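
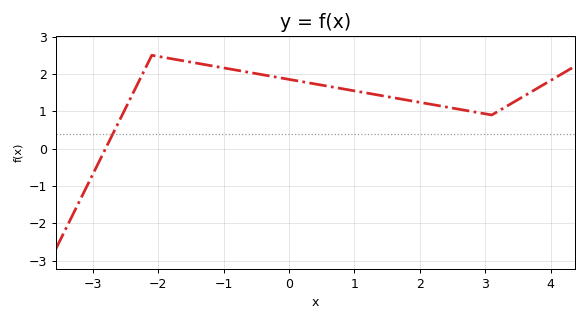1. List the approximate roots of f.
-2.81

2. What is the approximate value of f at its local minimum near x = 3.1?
0.9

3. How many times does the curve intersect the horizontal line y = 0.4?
1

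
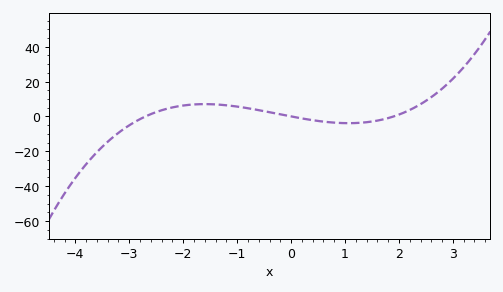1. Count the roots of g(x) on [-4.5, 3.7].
3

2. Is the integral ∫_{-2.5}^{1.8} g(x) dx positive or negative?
positive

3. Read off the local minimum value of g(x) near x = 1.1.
-4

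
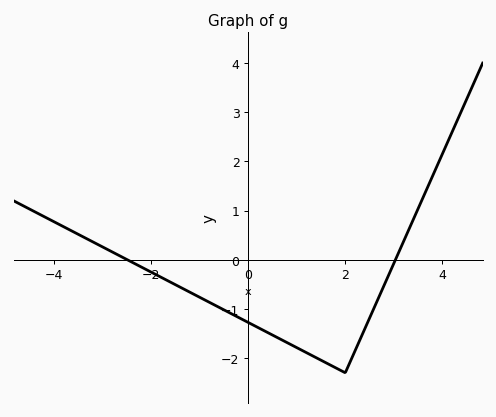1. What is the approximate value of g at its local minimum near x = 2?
-2.3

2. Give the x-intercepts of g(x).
-2.49, 3.03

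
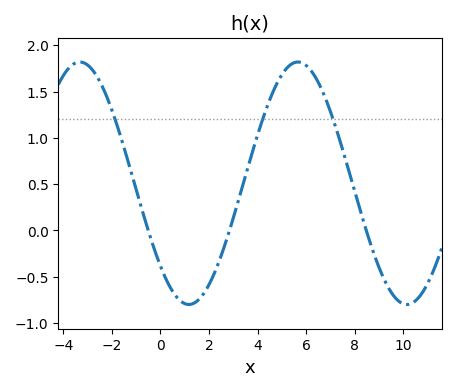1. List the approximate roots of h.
-0.6, 2.8, 8.4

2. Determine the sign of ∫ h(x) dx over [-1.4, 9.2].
positive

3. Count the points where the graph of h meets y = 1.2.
3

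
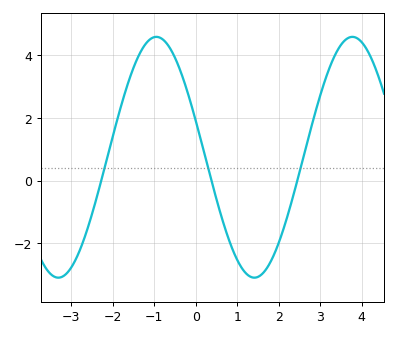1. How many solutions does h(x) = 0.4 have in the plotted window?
3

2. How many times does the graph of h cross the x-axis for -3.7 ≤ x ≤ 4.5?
3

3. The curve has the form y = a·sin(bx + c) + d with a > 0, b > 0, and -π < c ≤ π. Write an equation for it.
y = 3.84sin(1.3x + 2.8) + 0.75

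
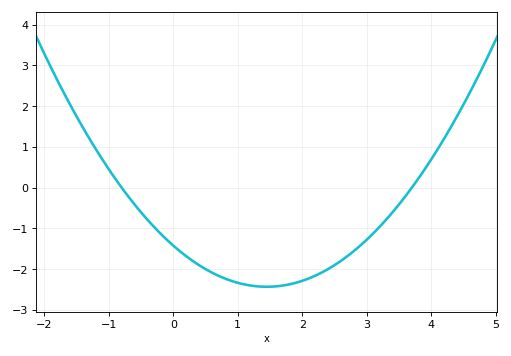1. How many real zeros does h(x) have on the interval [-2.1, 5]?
2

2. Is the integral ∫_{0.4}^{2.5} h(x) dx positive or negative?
negative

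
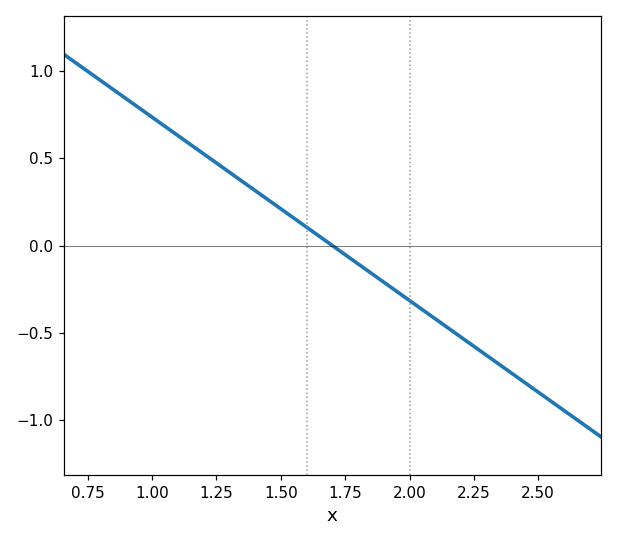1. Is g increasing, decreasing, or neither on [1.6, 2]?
decreasing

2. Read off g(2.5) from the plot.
-0.85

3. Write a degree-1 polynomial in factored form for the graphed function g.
y = -1.05(x - 1.7)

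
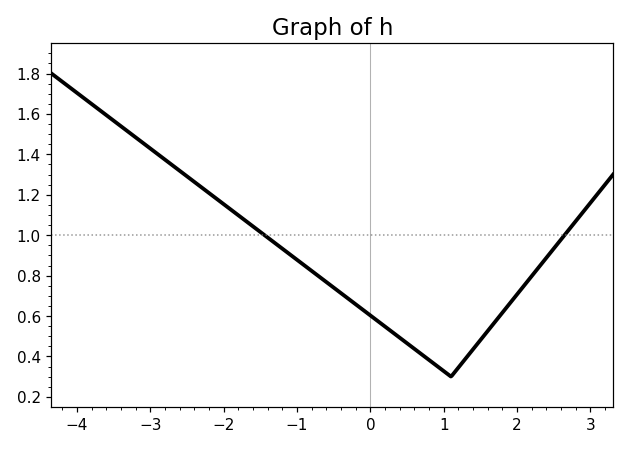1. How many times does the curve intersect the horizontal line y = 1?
2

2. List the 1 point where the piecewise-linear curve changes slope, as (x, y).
(1.1, 0.3)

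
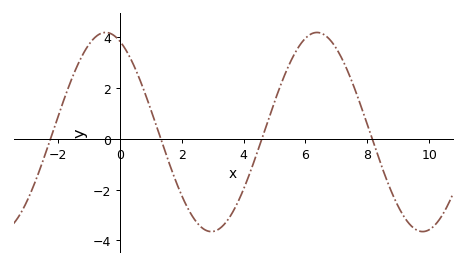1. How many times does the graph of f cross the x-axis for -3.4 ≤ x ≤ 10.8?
4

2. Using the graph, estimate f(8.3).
-0.52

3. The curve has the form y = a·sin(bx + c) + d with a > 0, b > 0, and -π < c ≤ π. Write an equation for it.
y = 3.92sin(0.92x + 1.99) + 0.27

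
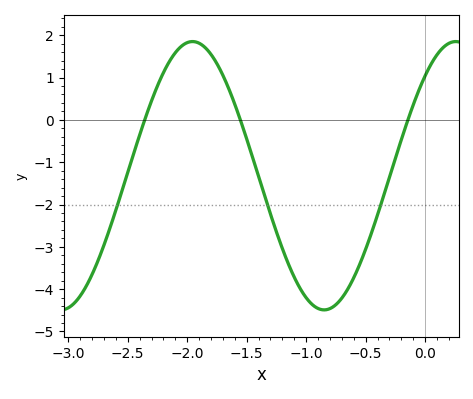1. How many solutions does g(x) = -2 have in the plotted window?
3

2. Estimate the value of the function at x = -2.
1.8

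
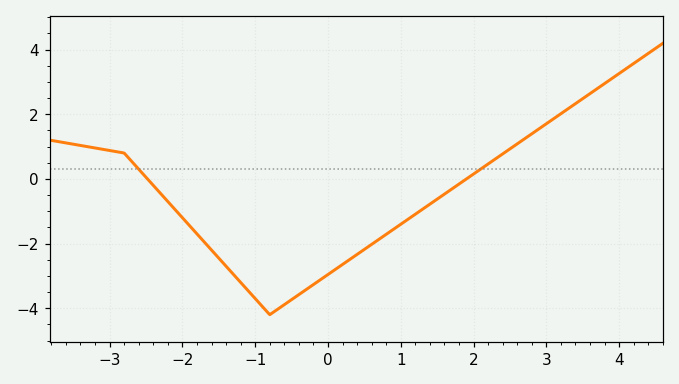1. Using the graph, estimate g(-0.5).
-3.73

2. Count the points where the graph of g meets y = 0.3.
2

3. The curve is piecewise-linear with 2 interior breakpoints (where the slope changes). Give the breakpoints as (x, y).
(-2.8, 0.8); (-0.8, -4.2)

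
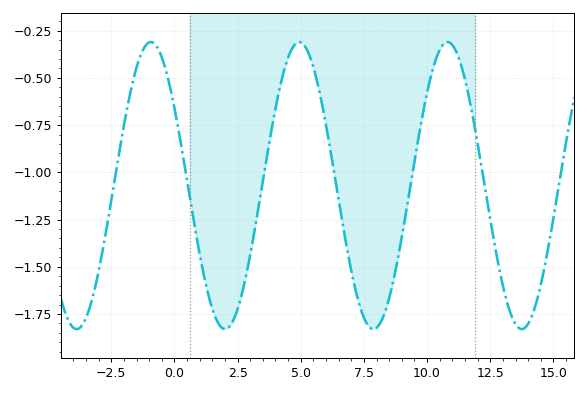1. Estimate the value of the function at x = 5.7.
-0.549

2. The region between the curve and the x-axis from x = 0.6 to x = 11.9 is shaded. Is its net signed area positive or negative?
negative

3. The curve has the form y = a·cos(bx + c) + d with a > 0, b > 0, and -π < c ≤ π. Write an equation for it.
y = 0.76cos(1.07x + 1) - 1.07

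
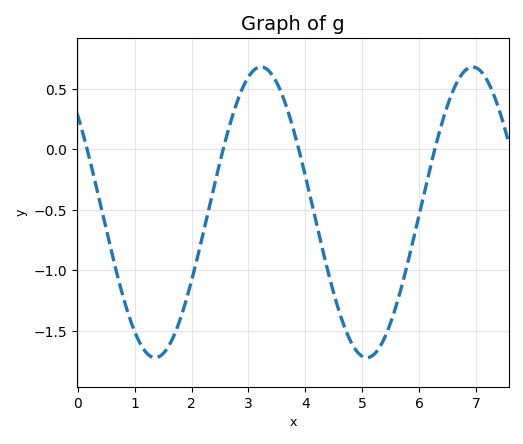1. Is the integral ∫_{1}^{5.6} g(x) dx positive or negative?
negative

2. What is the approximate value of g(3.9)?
-0.029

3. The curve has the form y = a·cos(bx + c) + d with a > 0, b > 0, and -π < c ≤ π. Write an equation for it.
y = 1.2cos(1.69x + 0.842) - 0.52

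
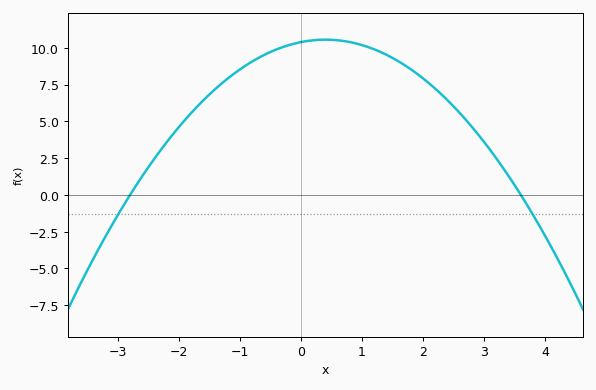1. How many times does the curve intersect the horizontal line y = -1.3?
2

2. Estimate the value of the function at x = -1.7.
6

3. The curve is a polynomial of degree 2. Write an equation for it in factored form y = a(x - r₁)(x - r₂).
y = -1.03(x + 2.8)(x - 3.6)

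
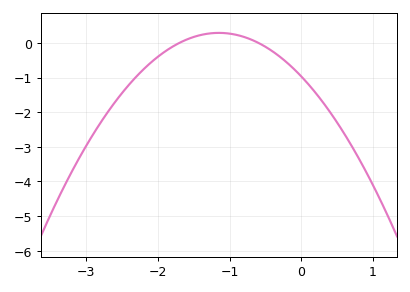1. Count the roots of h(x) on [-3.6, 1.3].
2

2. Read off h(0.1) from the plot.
-1.2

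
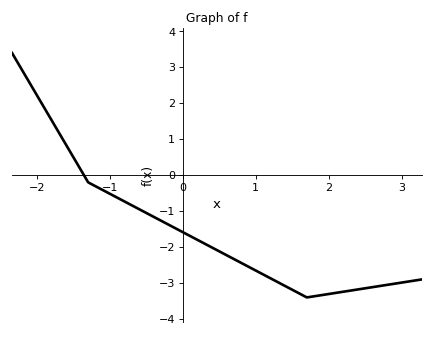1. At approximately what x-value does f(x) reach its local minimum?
1.7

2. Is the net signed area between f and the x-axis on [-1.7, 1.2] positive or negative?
negative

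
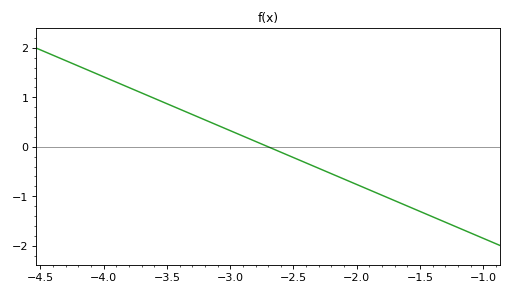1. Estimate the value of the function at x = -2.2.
-0.5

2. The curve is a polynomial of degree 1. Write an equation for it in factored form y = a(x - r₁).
y = -1.09(x + 2.7)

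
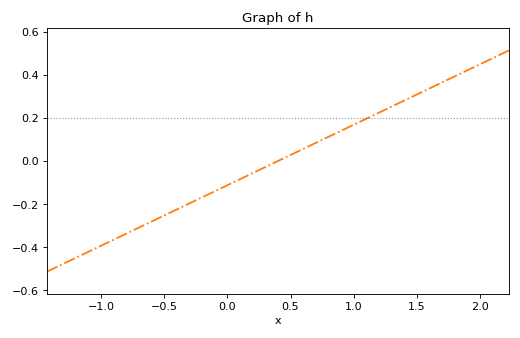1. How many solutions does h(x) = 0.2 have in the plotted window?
1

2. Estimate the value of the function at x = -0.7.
-0.308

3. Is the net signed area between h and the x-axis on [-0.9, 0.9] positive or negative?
negative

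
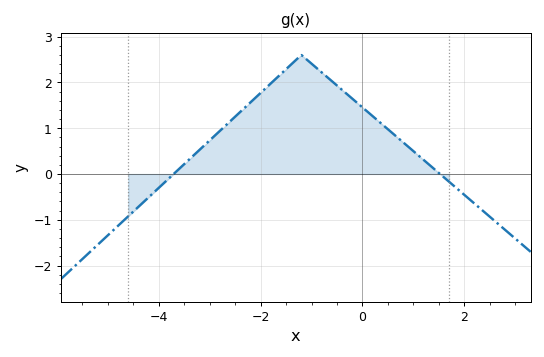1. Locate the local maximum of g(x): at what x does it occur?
-1.2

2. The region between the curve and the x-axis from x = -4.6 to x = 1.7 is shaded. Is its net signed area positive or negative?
positive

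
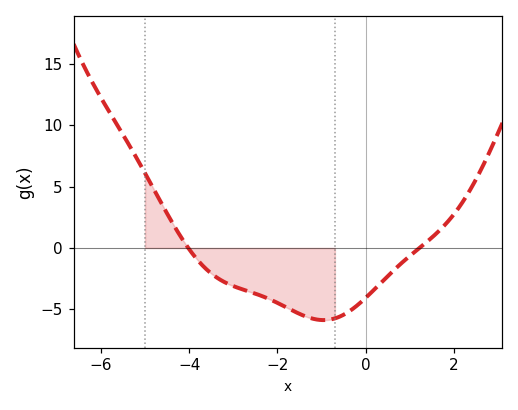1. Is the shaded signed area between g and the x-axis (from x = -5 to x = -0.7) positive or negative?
negative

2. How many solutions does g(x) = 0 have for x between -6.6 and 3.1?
2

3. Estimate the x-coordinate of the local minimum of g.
-1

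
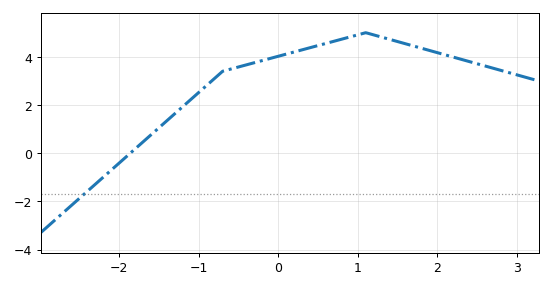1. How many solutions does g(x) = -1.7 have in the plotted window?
1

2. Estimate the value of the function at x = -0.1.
3.93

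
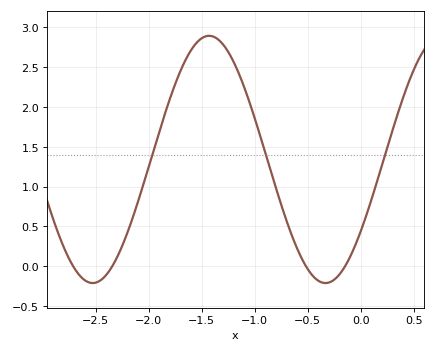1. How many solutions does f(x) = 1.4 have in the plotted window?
3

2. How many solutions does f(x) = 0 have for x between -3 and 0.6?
4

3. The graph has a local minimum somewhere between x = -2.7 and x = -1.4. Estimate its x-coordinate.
-2.53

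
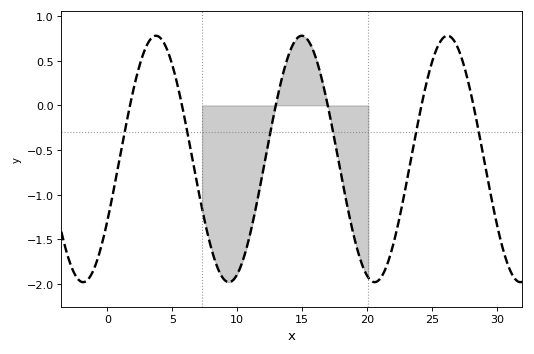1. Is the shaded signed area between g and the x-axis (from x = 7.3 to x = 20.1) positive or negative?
negative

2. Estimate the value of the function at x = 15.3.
0.756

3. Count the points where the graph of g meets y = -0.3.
6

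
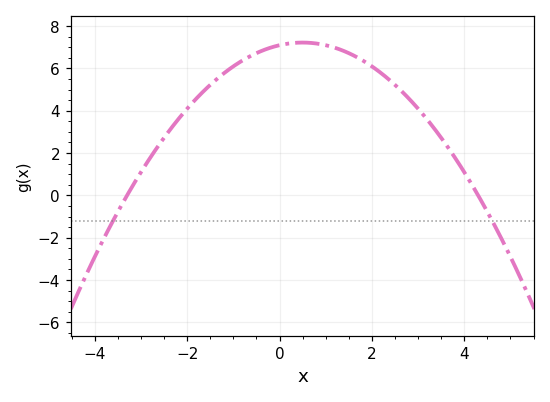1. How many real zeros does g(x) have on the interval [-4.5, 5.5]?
2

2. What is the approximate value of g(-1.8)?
4.57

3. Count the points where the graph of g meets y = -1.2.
2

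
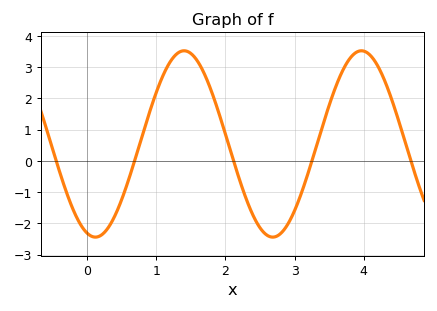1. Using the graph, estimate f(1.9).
1.56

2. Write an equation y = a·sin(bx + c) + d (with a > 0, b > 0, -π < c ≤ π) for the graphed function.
y = 2.98sin(2.45x - 1.86) + 0.54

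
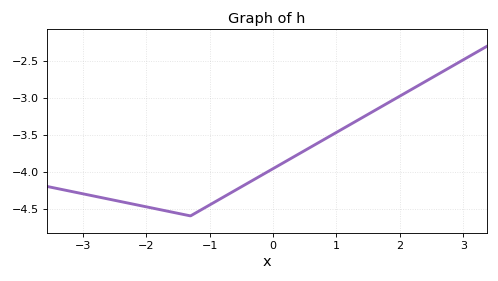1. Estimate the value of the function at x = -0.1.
-4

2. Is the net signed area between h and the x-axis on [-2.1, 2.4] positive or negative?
negative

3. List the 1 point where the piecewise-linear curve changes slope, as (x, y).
(-1.3, -4.6)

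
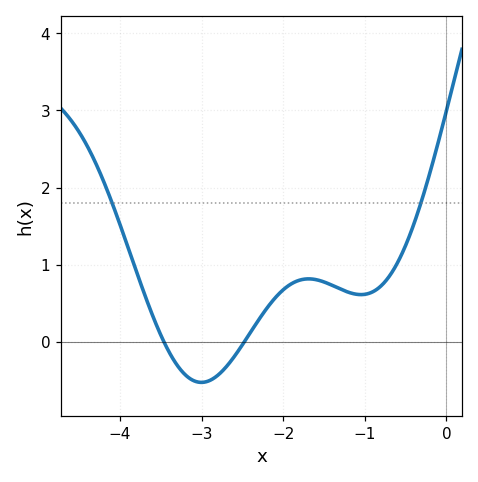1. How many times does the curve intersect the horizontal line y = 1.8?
2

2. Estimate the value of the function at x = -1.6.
0.805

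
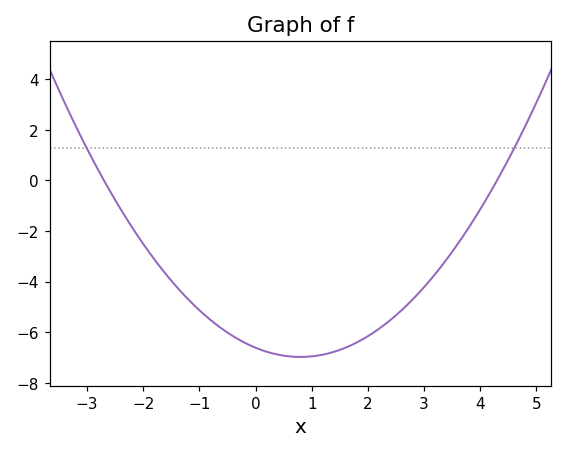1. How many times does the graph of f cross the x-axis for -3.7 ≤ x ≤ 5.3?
2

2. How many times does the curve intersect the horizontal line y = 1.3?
2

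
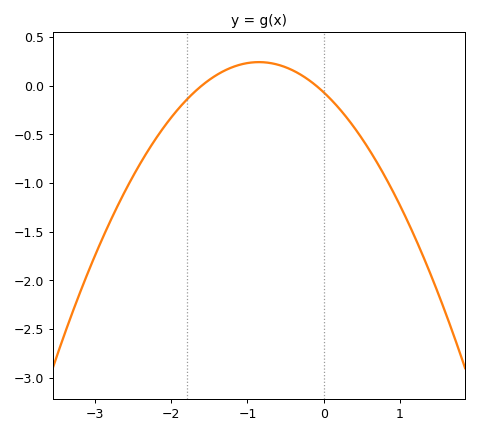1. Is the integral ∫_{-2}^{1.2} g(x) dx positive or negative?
negative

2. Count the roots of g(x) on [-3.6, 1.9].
2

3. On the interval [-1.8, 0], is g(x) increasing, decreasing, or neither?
neither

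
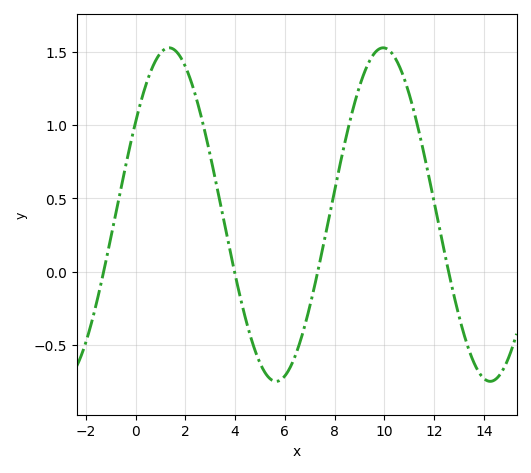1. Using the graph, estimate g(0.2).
1.15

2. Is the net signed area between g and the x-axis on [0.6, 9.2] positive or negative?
positive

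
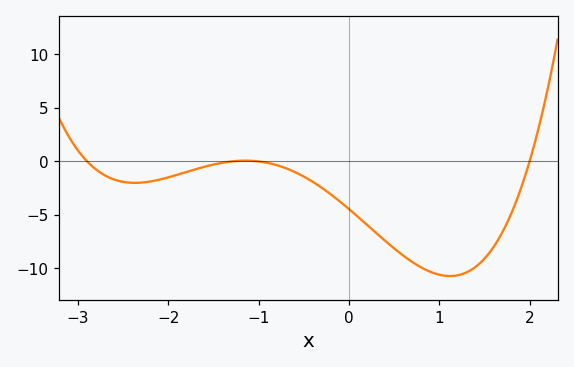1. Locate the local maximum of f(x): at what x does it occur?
-1.15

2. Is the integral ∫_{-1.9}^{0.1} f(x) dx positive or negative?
negative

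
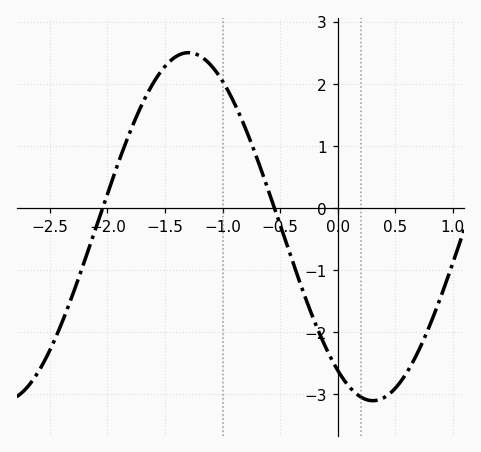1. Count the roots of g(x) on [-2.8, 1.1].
2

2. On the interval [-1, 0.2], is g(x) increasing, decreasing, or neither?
decreasing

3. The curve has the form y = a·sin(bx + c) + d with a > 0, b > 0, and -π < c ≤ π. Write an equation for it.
y = 2.8sin(2x - 2.2) - 0.3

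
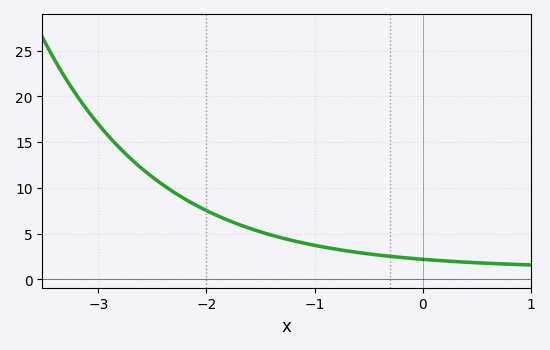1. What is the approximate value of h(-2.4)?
10.3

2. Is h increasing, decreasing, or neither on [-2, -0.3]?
decreasing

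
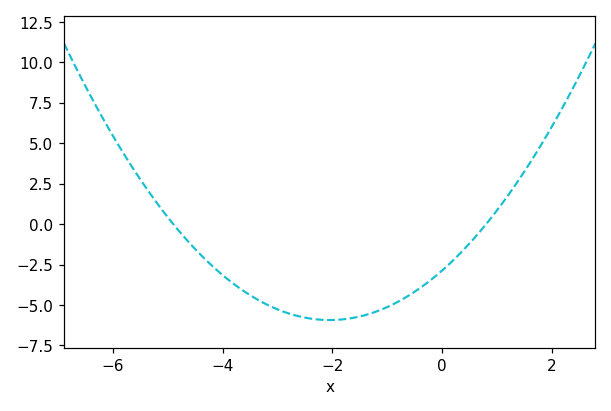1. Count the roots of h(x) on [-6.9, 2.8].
2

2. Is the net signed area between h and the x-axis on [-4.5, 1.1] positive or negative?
negative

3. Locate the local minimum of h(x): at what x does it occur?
-2.05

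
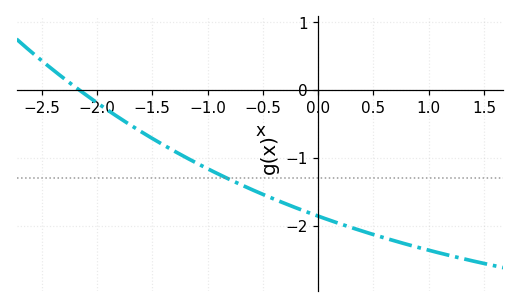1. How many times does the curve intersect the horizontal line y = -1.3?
1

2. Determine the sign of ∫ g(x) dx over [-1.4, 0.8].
negative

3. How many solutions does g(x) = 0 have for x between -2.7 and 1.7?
1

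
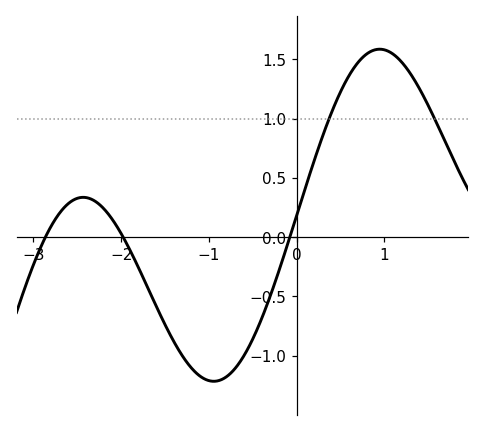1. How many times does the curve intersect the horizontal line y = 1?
2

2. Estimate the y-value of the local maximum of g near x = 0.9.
1.59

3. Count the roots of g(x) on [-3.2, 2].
3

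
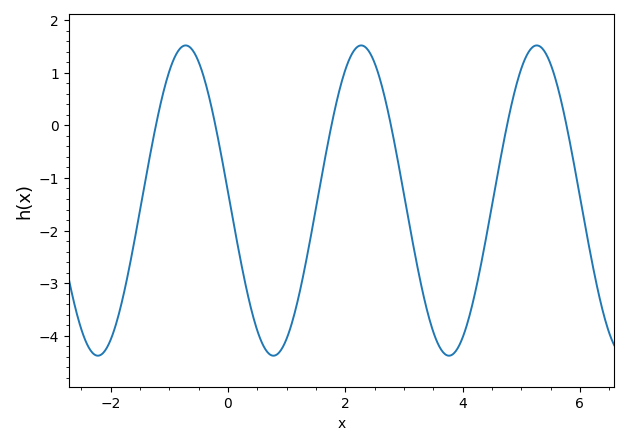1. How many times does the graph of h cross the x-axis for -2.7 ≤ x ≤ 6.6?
6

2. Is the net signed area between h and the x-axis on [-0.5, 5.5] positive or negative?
negative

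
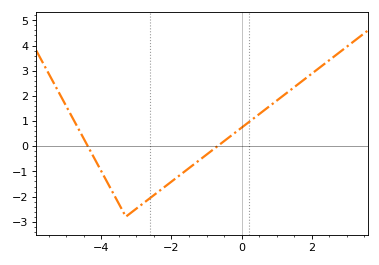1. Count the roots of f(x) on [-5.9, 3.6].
2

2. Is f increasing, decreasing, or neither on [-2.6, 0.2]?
increasing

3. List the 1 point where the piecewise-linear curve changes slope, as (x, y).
(-3.3, -2.8)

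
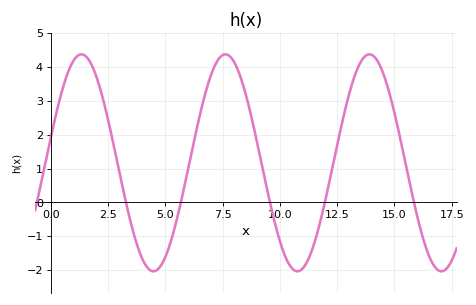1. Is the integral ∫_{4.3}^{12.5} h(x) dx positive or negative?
positive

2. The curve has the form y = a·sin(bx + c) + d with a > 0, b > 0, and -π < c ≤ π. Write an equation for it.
y = 3.2sin(1x + 0.232) + 1.17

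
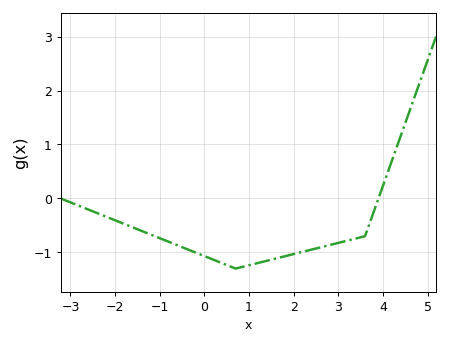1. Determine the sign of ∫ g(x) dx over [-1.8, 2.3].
negative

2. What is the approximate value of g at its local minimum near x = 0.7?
-1.3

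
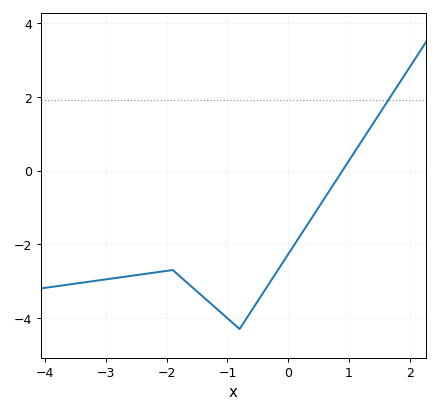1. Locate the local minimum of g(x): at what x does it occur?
-0.799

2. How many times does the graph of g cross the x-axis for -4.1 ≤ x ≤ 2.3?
1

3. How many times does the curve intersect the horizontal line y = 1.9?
1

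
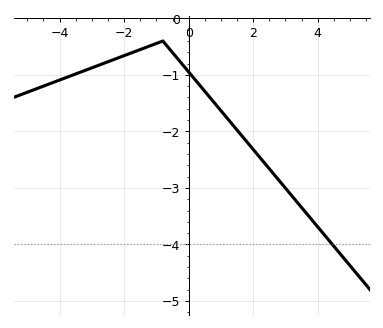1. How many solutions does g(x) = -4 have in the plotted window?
1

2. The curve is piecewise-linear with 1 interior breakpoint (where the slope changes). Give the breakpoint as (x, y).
(-0.8, -0.4)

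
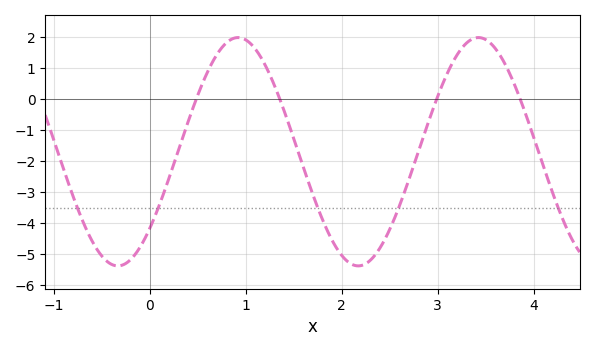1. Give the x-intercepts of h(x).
0.5, 1.4, 3, 3.9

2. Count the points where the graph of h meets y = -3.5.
5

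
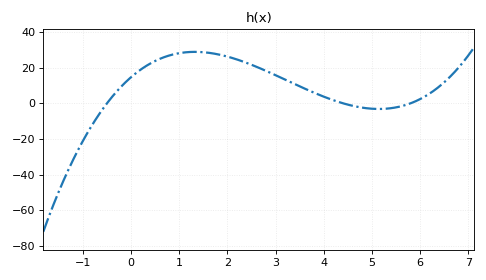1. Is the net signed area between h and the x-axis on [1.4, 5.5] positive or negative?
positive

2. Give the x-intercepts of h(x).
-0.5, 4.4, 5.8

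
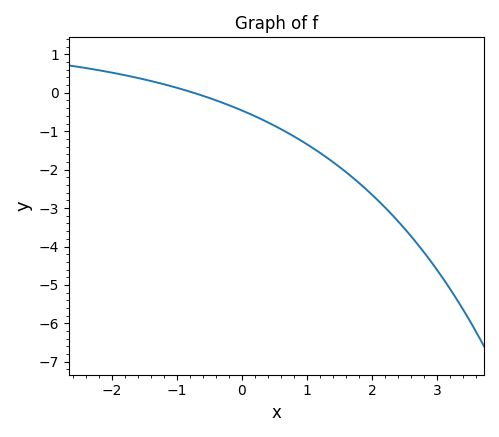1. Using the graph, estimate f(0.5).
-0.856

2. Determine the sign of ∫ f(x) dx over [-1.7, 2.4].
negative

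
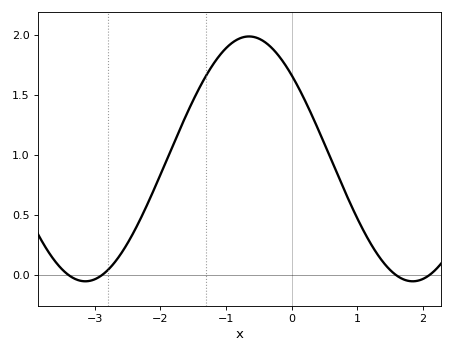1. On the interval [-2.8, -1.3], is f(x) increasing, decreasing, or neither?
increasing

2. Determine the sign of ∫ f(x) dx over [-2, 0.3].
positive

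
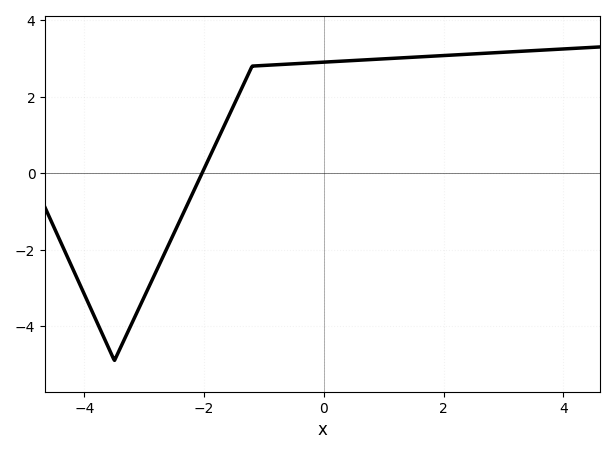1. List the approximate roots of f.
-2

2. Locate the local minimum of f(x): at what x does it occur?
-3.4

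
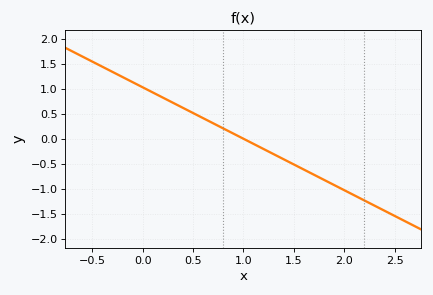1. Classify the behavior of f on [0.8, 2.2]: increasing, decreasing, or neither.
decreasing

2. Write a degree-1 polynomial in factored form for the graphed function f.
y = -1.03(x - 1)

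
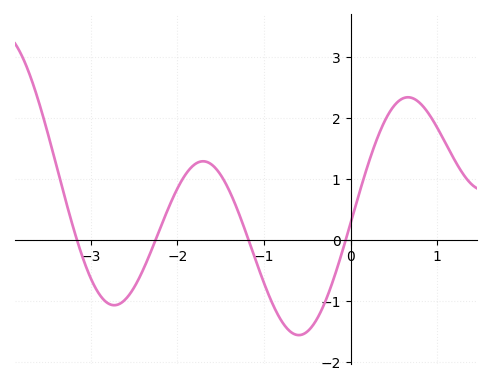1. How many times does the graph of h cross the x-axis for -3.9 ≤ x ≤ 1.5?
4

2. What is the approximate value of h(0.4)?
1.96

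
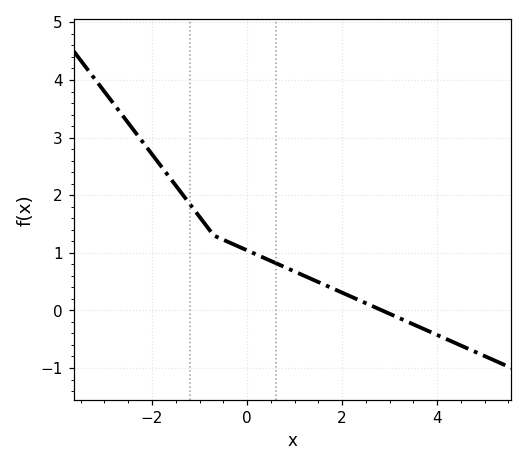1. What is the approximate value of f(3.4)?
-0.205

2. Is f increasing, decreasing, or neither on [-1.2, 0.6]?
decreasing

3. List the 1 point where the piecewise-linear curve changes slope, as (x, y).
(-0.7, 1.3)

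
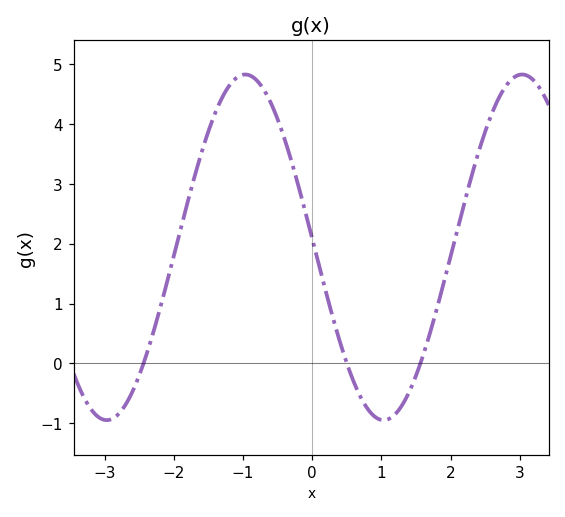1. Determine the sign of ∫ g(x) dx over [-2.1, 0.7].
positive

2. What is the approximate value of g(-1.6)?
3.52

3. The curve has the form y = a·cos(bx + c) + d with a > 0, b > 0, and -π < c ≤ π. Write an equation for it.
y = 2.89cos(1.57x + 1.52) + 1.94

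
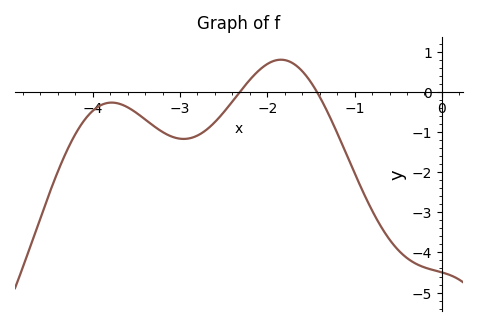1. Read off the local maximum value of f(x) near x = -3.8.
-0.3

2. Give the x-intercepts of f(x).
-2.3, -1.4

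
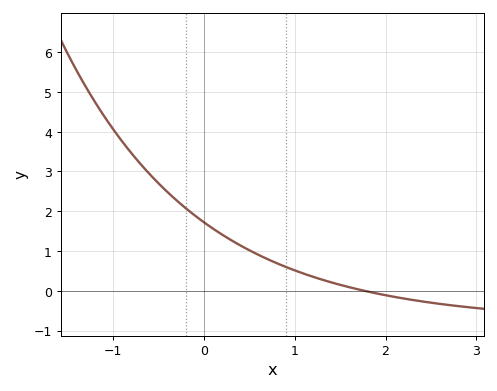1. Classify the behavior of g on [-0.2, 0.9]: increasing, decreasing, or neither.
decreasing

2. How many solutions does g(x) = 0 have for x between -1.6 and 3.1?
1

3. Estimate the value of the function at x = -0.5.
2.7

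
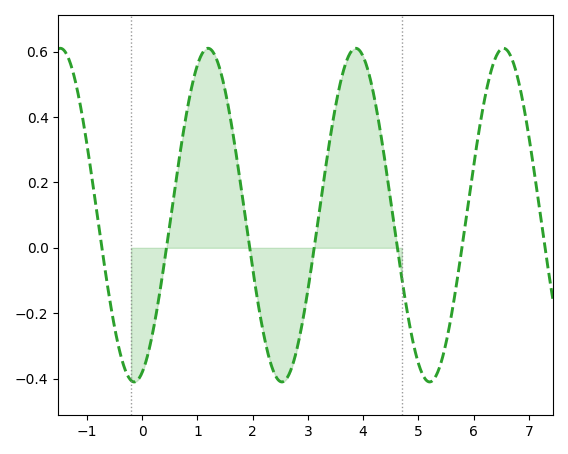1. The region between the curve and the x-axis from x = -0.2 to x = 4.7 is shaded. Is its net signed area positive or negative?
positive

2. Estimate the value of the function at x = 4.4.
0.26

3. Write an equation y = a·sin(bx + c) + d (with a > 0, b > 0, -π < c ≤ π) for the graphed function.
y = 0.51sin(2.4x - 1.2) + 0.1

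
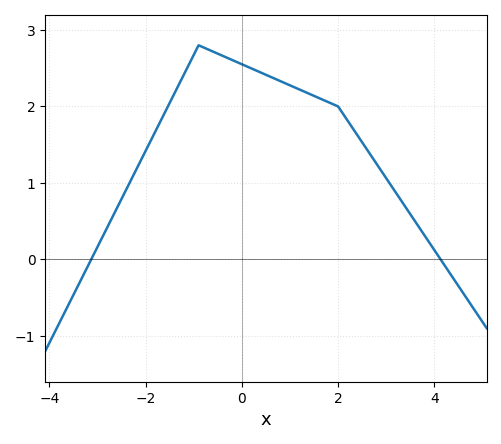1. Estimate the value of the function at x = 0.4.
2.44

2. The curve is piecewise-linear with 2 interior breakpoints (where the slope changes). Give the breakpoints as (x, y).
(-0.9, 2.8); (2, 2)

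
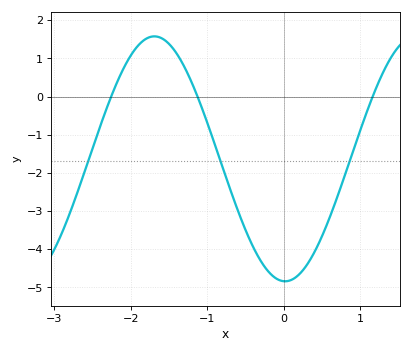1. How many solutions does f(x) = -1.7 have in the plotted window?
3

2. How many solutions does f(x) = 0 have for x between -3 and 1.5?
3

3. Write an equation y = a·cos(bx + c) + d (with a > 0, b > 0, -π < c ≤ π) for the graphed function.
y = 3.21cos(1.84x + 3.11) - 1.63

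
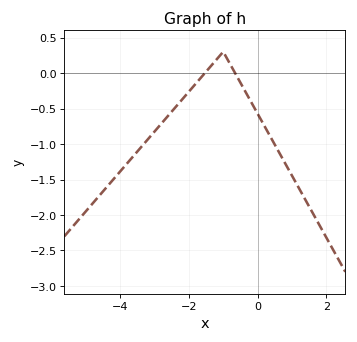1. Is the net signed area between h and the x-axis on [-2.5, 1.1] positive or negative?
negative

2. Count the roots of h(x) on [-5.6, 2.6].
2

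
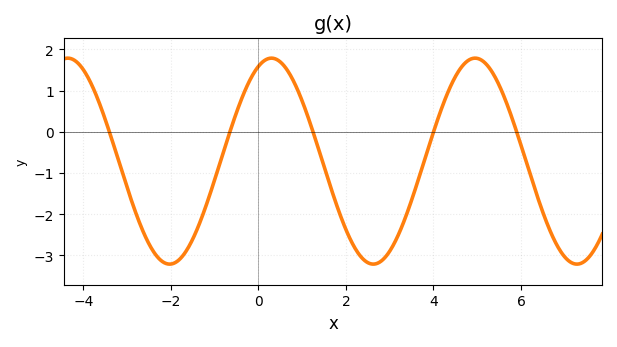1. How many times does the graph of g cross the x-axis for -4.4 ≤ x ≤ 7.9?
5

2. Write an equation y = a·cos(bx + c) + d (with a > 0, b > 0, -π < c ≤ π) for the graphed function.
y = 2.5cos(1.35x - 0.402) - 0.71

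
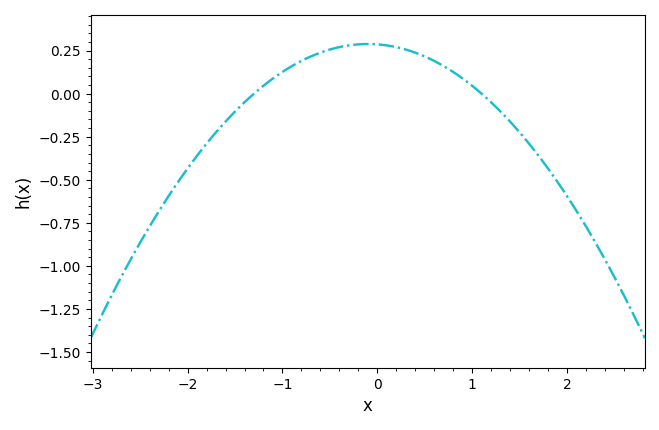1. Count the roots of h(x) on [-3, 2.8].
2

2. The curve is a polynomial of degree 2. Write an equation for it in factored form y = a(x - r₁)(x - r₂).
y = -0.2(x + 1.3)(x - 1.1)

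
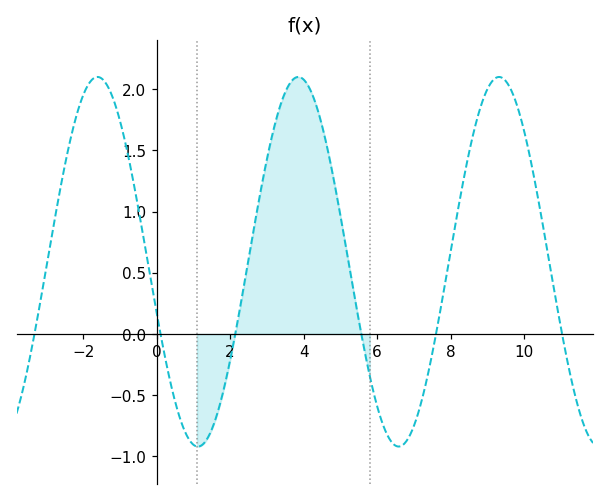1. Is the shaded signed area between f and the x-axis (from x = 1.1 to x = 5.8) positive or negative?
positive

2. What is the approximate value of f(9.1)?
2.05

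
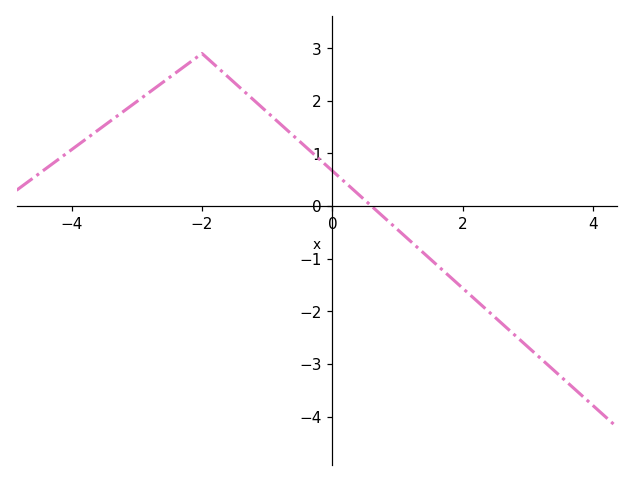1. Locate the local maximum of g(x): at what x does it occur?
-2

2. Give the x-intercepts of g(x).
0.601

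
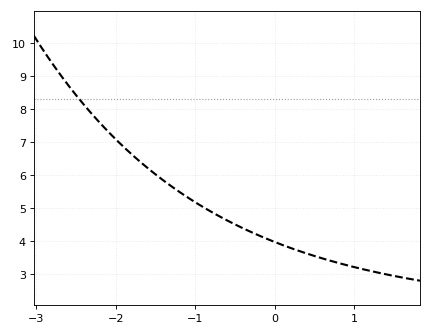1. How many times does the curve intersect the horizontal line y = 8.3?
1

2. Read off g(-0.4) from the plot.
4.4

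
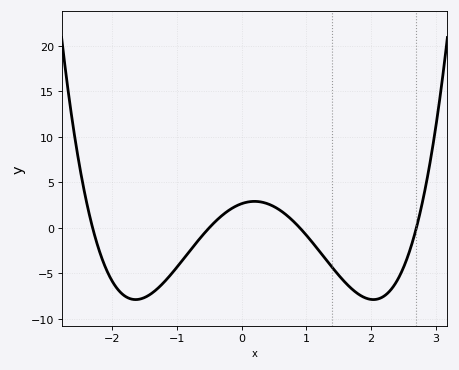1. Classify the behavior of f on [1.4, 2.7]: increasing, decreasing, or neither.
neither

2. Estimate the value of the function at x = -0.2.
1.91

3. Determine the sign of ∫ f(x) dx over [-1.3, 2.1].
negative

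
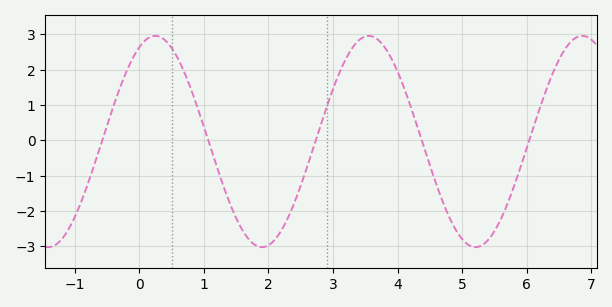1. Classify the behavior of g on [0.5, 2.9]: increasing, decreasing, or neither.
neither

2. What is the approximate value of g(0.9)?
0.9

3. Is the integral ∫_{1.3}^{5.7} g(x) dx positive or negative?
negative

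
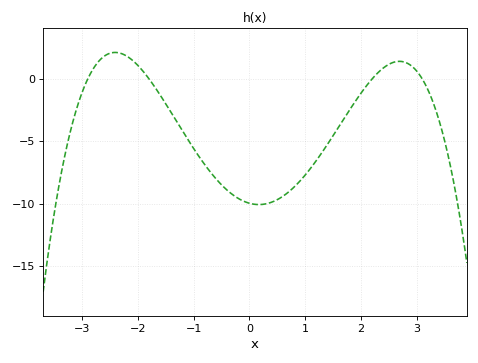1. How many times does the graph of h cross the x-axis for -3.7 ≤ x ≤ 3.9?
4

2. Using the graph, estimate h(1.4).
-5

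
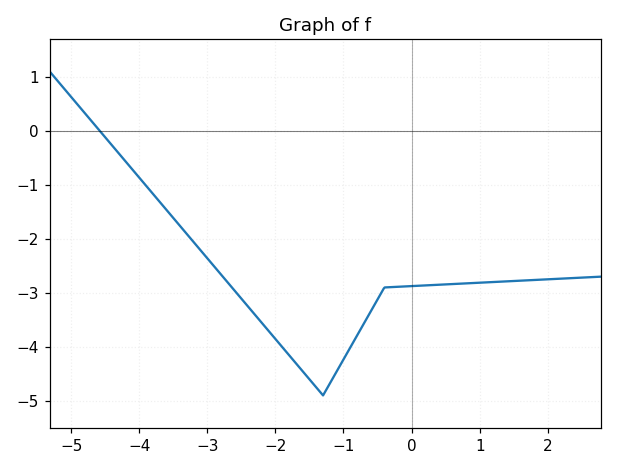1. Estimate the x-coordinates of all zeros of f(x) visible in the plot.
-4.58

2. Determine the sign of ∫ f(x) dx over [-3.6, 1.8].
negative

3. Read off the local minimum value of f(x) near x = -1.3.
-4.9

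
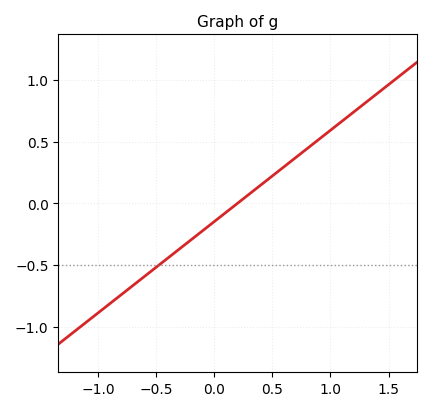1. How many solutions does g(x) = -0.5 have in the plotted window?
1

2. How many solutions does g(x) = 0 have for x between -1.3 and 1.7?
1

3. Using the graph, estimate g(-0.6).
-0.592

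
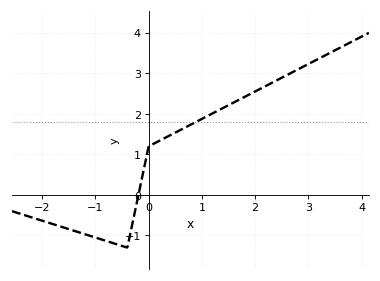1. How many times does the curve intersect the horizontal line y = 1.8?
1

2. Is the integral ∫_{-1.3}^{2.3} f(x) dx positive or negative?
positive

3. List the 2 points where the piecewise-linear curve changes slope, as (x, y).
(-0.4, -1.3); (0, 1.2)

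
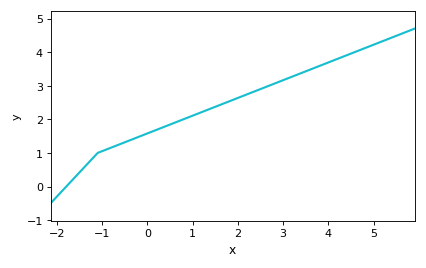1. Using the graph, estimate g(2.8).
3.06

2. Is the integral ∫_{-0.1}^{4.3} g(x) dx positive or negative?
positive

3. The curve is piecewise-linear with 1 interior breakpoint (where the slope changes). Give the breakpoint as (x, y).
(-1.1, 1)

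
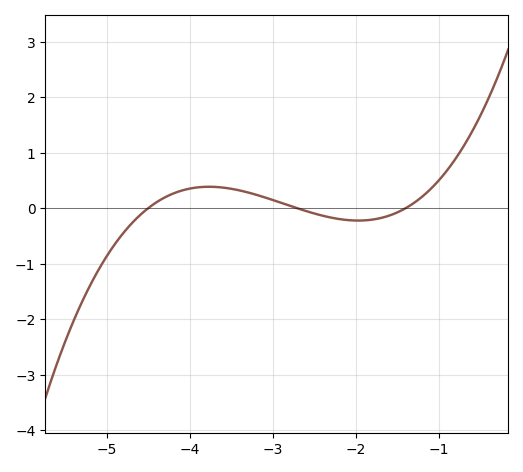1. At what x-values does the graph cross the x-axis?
-4.5, -2.7, -1.4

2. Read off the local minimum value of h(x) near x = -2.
-0.221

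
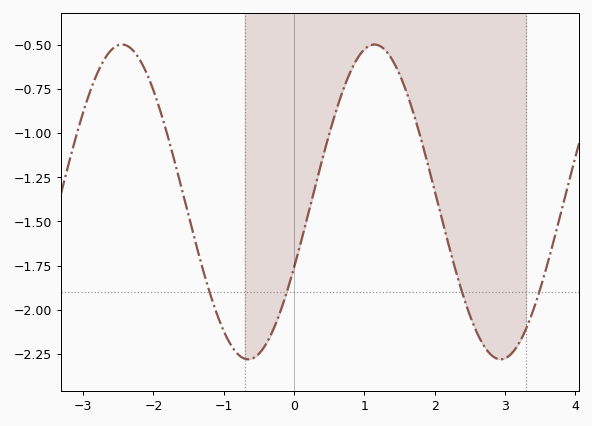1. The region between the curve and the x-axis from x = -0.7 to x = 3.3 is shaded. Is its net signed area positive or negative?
negative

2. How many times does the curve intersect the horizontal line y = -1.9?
4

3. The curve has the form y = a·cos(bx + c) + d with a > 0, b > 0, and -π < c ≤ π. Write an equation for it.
y = 0.89cos(1.8x - 2) - 1.39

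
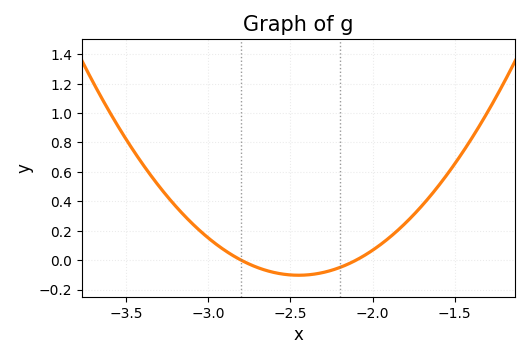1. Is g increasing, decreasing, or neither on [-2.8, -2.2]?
neither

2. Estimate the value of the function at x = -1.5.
0.66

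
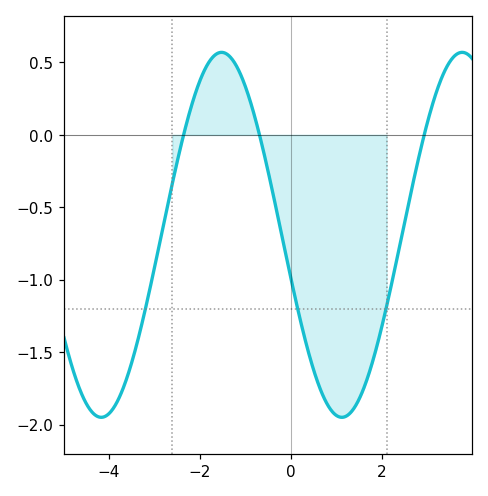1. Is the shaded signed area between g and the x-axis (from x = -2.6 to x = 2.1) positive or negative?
negative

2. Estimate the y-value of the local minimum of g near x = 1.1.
-1.95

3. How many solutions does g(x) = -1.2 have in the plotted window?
3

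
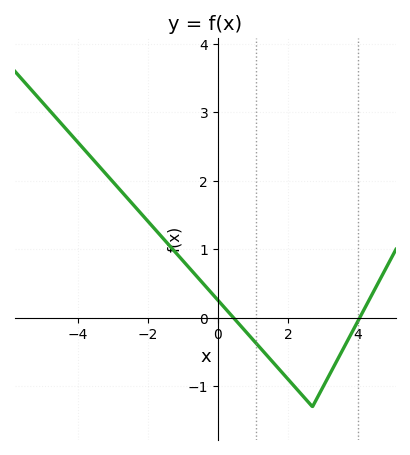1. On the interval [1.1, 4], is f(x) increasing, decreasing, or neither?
neither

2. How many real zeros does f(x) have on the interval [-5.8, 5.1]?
2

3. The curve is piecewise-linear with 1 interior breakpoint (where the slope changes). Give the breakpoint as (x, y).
(2.7, -1.3)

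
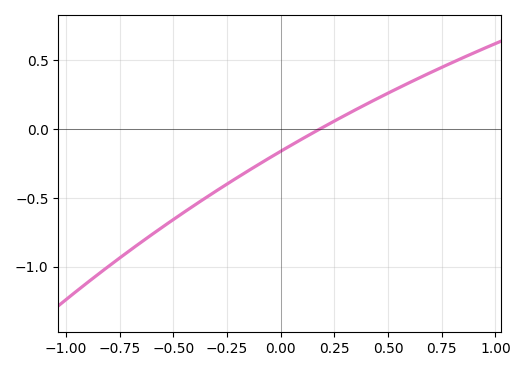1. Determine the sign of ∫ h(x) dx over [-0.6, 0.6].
negative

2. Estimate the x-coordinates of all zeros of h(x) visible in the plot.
0.2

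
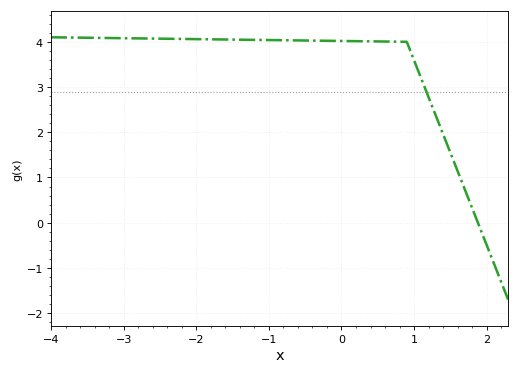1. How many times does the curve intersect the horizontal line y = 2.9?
1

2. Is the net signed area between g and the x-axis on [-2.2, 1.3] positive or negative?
positive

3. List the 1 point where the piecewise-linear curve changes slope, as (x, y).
(0.9, 4)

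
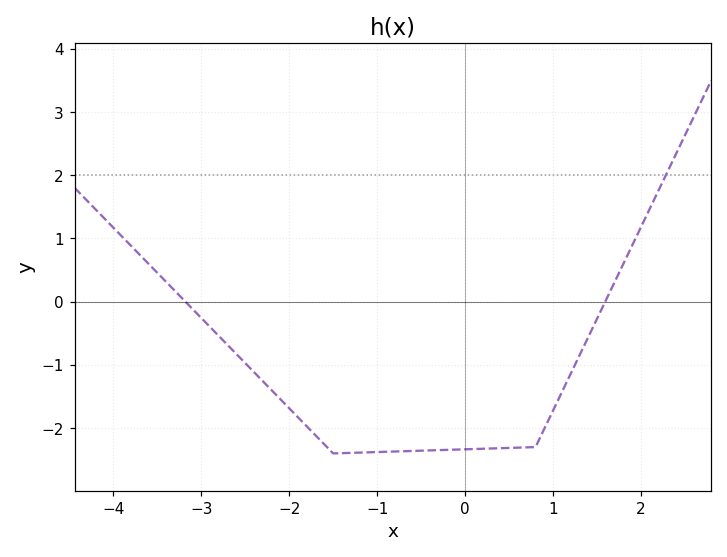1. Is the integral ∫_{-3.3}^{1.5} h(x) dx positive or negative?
negative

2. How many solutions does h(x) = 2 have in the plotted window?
1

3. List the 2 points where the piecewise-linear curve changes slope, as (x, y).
(-1.5, -2.4); (0.8, -2.3)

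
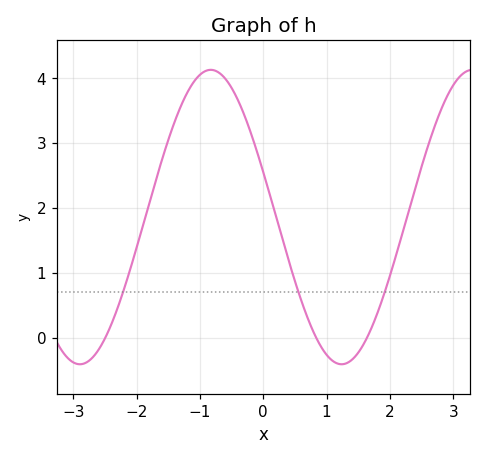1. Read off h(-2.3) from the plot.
0.462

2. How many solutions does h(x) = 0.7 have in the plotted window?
3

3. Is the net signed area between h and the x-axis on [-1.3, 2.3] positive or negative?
positive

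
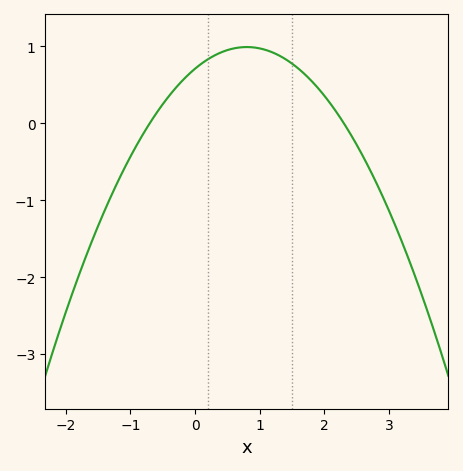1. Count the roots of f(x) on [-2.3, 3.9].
2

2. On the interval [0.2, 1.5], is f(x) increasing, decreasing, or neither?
neither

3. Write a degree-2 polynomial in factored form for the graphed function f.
y = -0.44(x + 0.7)(x - 2.3)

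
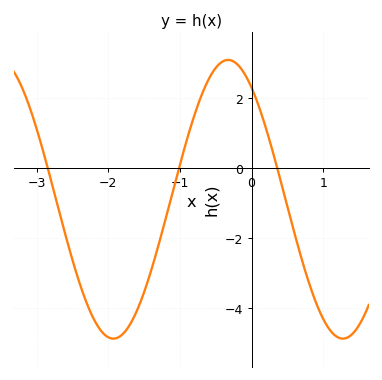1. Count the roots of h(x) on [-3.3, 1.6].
3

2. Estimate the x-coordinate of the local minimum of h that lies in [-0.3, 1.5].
1.3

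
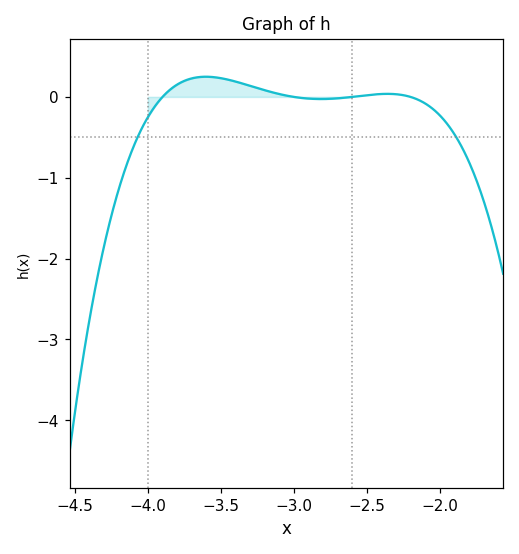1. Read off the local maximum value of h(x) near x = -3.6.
0.249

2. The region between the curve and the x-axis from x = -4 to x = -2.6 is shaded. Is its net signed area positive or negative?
positive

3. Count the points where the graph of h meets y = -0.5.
2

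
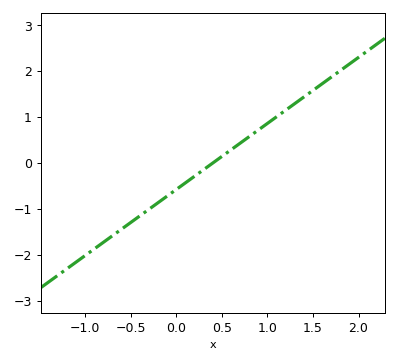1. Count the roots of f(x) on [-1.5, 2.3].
1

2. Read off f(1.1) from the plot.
1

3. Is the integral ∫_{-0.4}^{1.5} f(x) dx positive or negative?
positive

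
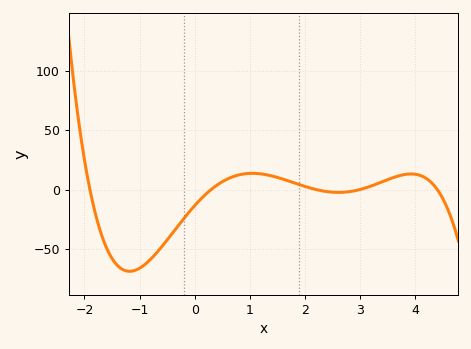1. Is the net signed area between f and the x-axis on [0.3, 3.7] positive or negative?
positive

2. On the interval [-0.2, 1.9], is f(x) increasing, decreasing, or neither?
neither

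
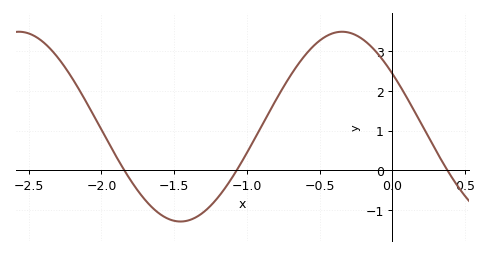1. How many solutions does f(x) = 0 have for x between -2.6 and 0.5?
3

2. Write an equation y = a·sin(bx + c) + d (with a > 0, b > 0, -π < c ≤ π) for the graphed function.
y = 2.39sin(2.83x + 2.55) + 1.1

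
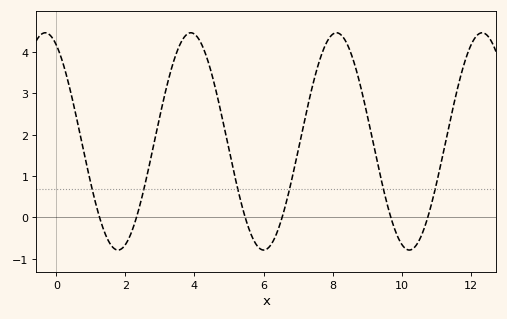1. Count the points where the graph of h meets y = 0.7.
6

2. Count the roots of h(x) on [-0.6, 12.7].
6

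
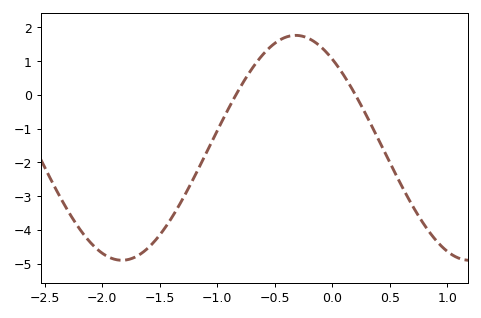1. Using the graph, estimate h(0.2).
0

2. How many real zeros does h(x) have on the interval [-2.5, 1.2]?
2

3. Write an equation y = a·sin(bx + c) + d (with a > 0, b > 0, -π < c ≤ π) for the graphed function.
y = 3.33sin(2.1x + 2.2) - 1.57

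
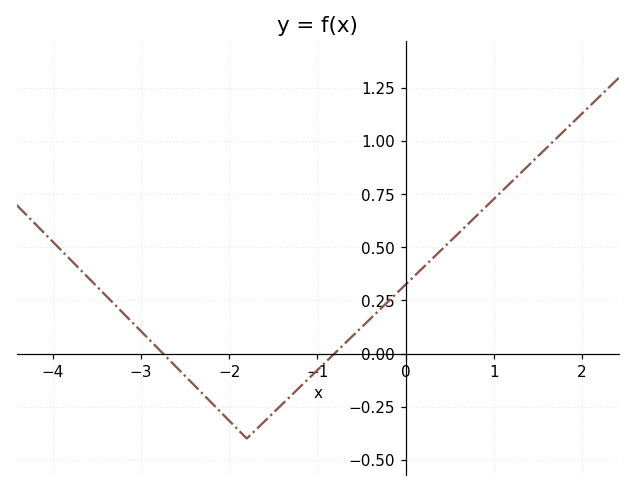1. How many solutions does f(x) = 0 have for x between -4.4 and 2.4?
2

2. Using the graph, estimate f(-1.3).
-0.2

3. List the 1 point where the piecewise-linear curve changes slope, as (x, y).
(-1.8, -0.4)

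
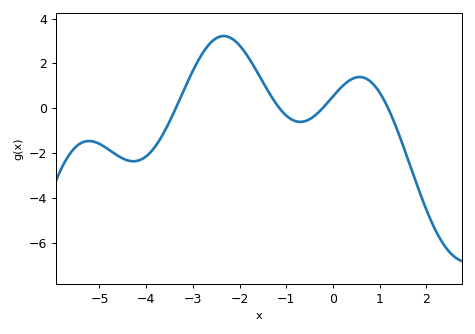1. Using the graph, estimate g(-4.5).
-2.2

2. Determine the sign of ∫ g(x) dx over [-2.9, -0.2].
positive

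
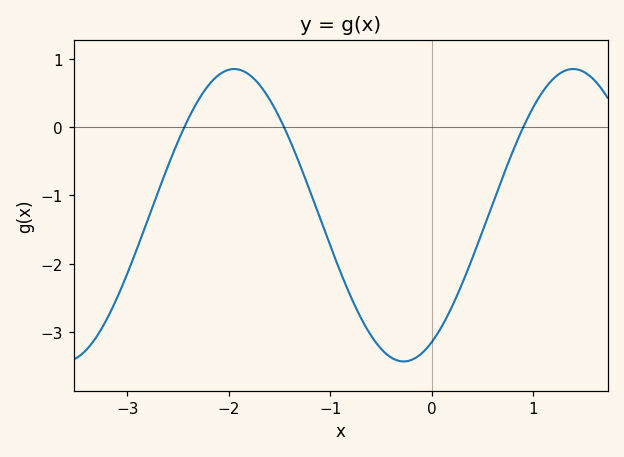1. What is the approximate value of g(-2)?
0.839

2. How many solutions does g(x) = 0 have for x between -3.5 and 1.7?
3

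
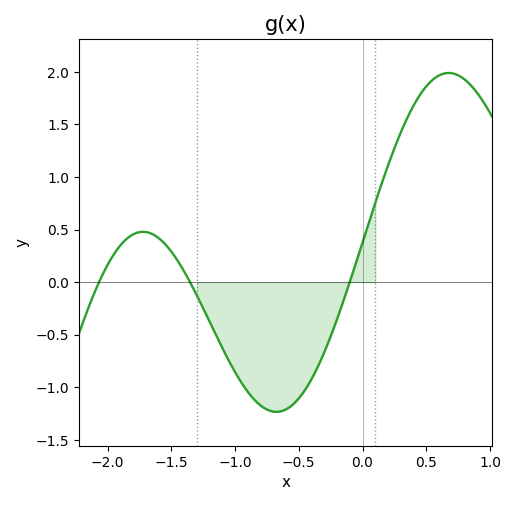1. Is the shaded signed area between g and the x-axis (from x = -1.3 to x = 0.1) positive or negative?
negative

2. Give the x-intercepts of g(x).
-2.07, -1.35, -0.1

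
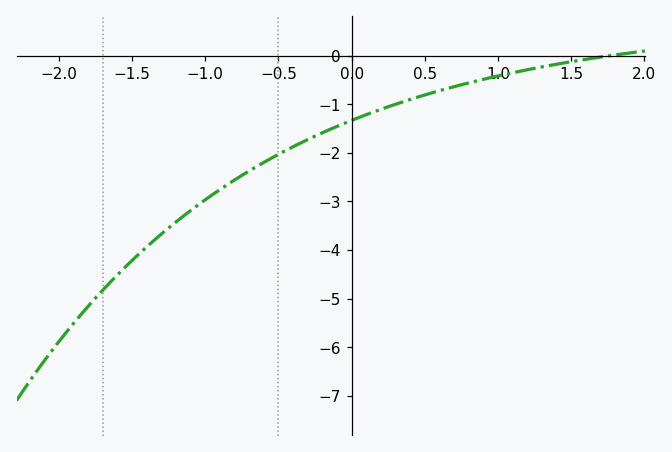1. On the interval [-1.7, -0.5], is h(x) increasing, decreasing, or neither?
increasing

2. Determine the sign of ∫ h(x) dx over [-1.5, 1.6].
negative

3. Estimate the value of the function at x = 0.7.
-0.6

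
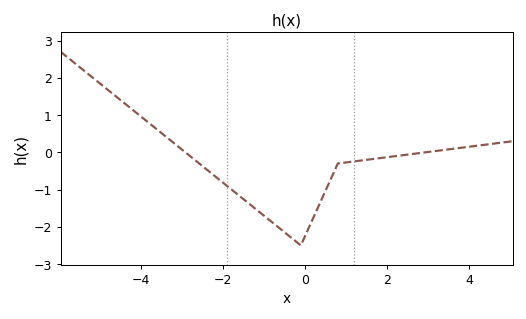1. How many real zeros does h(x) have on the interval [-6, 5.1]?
2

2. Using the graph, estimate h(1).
-0.272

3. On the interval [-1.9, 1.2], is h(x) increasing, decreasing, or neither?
neither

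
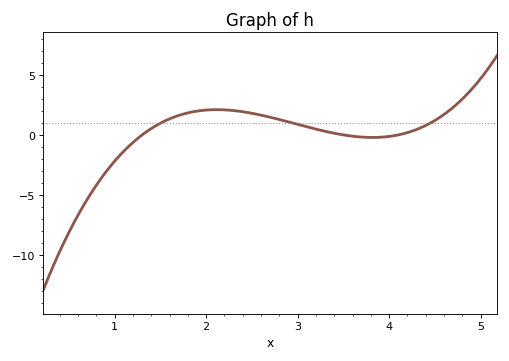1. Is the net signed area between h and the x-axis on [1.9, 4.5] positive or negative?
positive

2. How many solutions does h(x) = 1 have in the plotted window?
3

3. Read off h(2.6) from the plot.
1.5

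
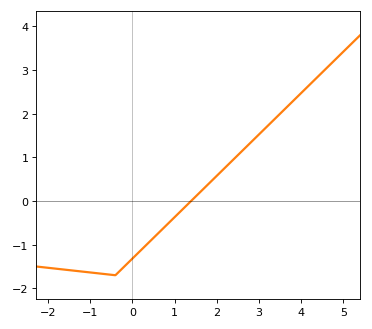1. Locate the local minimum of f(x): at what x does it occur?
-0.402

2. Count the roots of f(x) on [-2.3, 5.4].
1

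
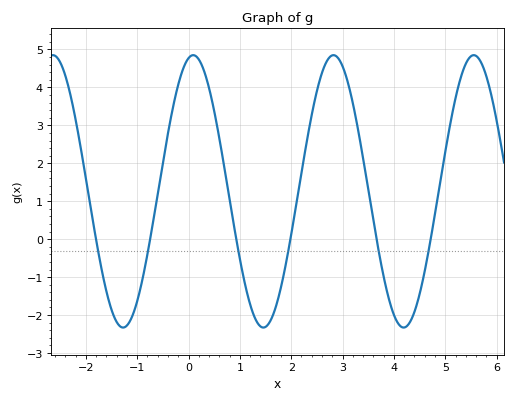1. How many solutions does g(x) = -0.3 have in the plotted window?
6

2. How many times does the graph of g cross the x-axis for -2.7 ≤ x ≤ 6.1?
6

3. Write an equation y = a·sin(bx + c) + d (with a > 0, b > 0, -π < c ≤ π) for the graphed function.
y = 3.59sin(2.3x + 1.4) + 1.26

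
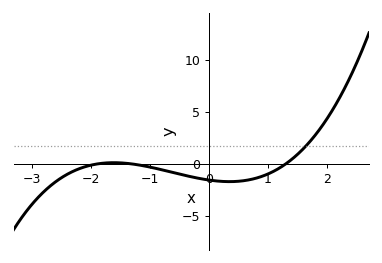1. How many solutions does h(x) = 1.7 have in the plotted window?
1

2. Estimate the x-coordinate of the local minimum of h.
0.348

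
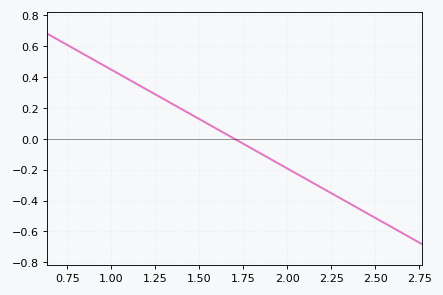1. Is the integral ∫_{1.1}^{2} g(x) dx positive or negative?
positive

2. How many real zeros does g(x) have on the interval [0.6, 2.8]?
1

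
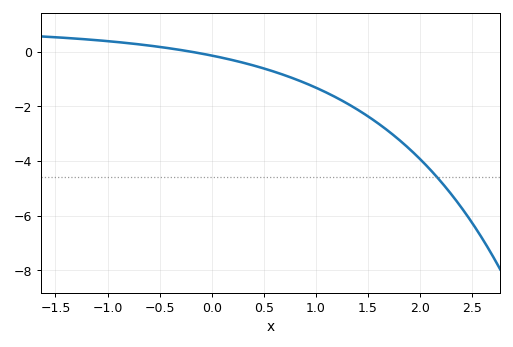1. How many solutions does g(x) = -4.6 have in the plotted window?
1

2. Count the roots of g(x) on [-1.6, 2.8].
1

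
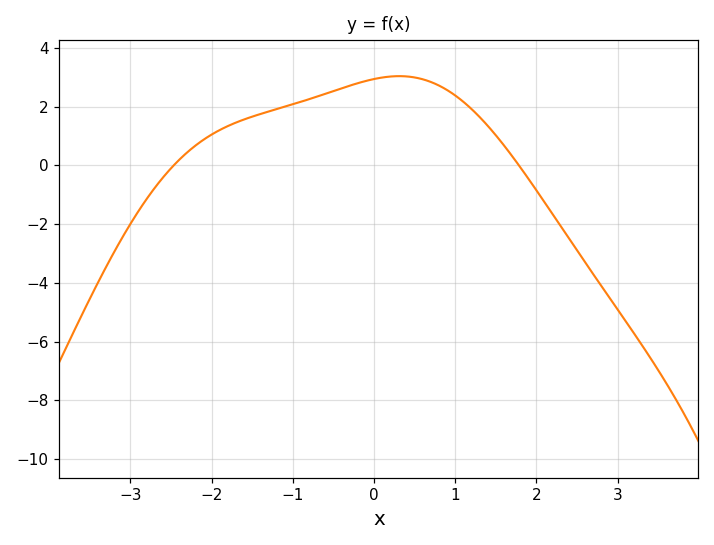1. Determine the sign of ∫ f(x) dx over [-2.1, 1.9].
positive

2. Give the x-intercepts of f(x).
-2.4, 1.8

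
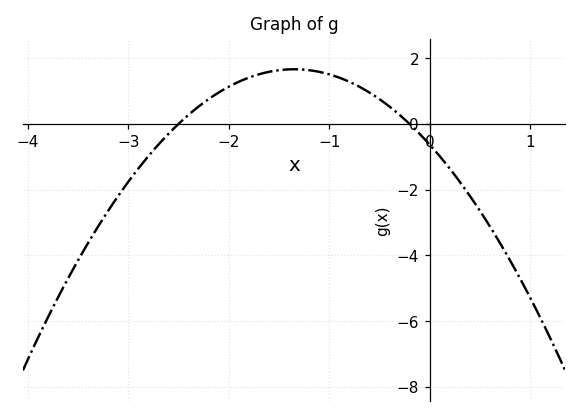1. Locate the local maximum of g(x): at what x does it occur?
-1.3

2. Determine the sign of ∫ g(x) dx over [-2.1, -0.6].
positive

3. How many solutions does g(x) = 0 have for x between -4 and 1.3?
2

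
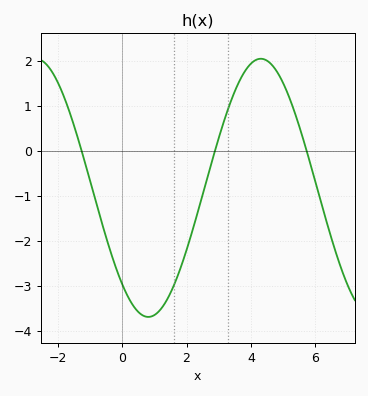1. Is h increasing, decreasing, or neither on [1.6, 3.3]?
increasing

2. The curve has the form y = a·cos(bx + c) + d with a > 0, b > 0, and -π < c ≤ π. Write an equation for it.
y = 2.86cos(0.9x + 2.4) - 0.82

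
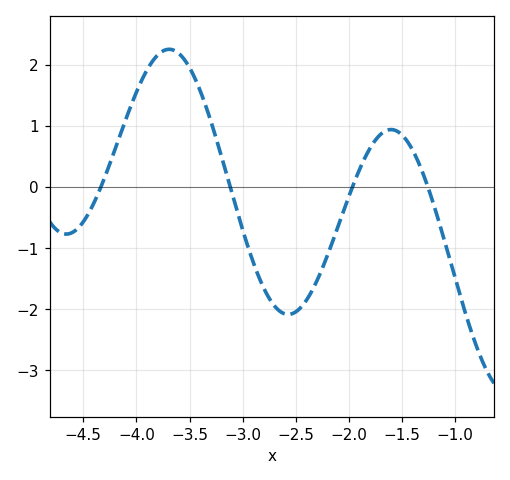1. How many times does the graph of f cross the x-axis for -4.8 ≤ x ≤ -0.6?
4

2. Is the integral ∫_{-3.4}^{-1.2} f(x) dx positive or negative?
negative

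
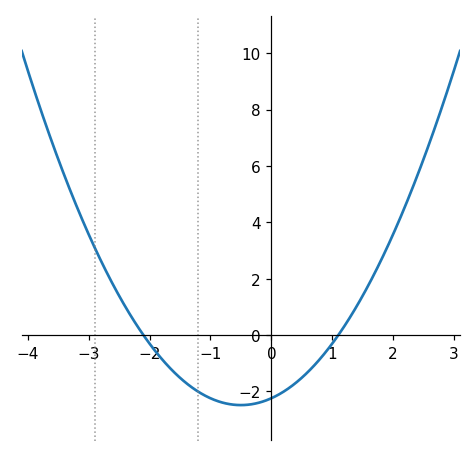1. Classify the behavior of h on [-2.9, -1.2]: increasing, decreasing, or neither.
decreasing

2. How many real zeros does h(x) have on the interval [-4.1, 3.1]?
2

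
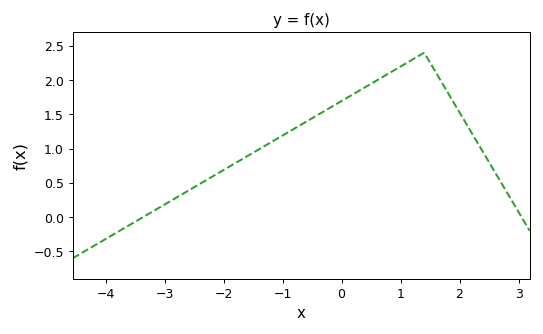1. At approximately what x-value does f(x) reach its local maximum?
1.4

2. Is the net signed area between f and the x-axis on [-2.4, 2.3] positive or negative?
positive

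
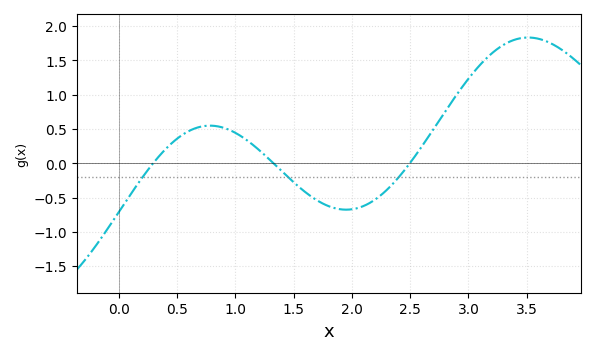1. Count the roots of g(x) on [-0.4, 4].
3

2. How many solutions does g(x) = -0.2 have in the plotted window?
3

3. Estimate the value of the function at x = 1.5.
-0.3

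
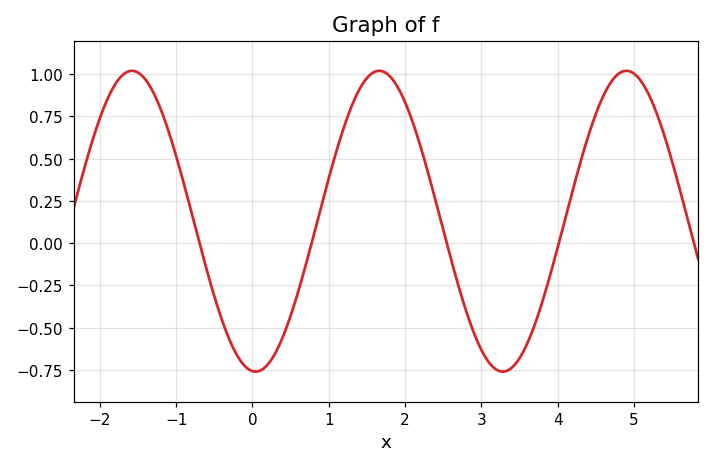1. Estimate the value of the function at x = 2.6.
-0.092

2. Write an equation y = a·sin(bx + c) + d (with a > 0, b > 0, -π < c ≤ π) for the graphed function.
y = 0.89sin(1.94x - 1.65) + 0.13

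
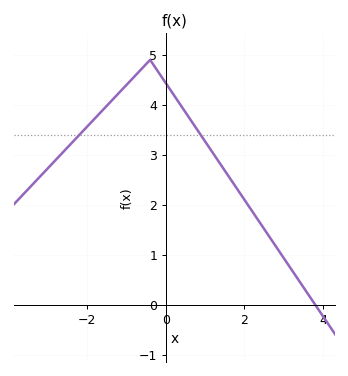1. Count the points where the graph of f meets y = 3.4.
2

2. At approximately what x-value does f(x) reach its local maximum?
-0.4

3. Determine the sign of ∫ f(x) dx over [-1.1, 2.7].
positive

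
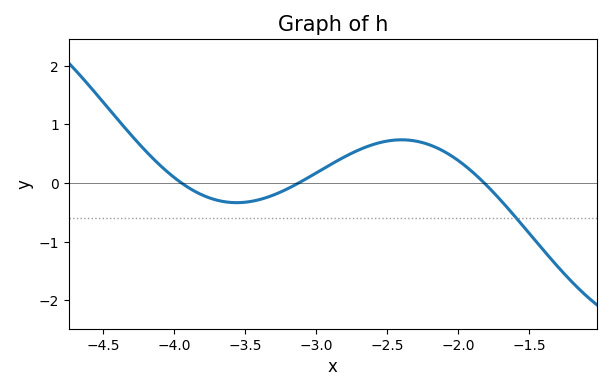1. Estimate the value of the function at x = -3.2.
-0.096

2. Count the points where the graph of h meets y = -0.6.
1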